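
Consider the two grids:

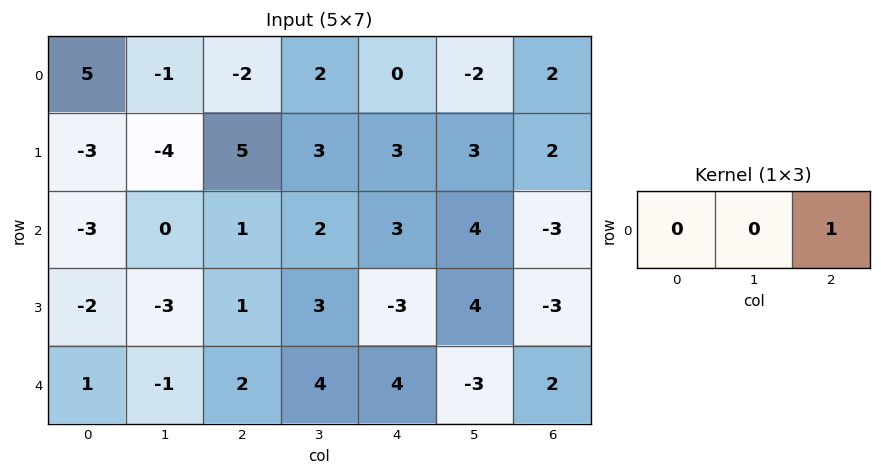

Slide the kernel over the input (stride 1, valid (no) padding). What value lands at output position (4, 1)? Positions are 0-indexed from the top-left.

4

The receptive field on the input at this output position is [-1 2 4]. Elementwise product with the kernel and sum: 4·1.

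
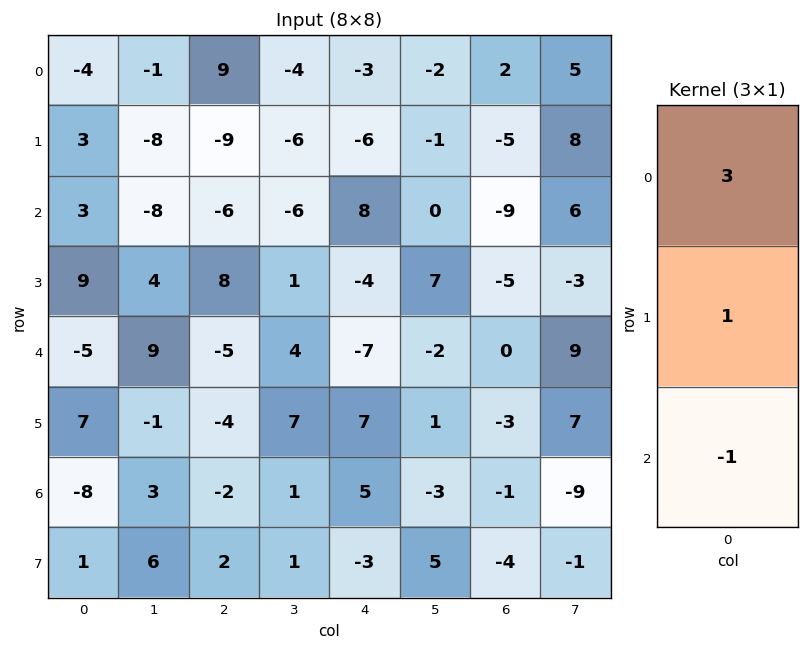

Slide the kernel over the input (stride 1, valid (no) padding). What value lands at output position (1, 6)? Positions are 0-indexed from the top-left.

-19

The receptive field on the input at this output position is [-5 / -9 / -5]. Elementwise product with the kernel and sum: -5·3 + -9·1 + -5·-1.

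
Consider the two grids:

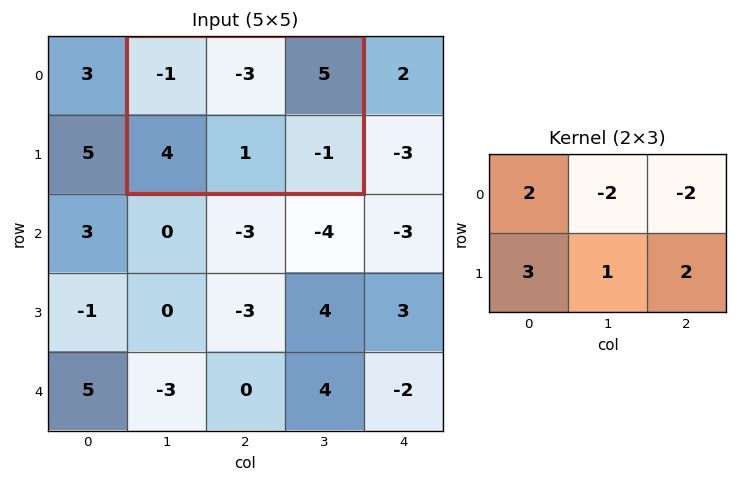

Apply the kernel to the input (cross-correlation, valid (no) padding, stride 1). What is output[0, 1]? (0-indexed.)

The receptive field on the input at this output position is [-1 -3 5 / 4 1 -1]. Elementwise product with the kernel and sum: -1·2 + -3·-2 + 5·-2 + 4·3 + 1·1 + -1·2.

5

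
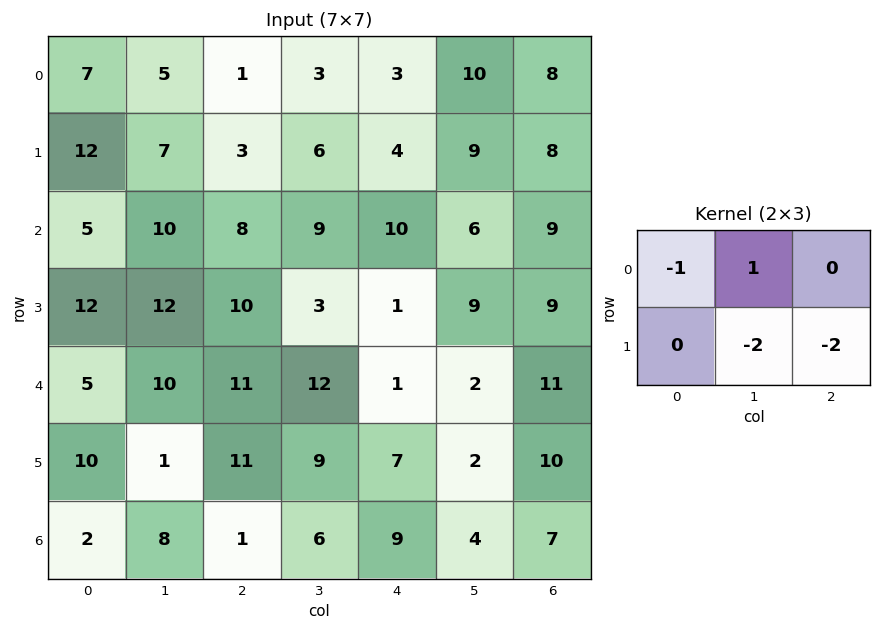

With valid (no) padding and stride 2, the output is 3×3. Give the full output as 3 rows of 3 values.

-22 -18 -27
-39 -7 -40
-19 -31 -23

Output[0,0]: The receptive field on the input at this output position is [7 5 1 / 12 7 3]. Elementwise product with the kernel and sum: 7·-1 + 5·1 + 7·-2 + 3·-2.
Output[0,1]: The receptive field on the input at this output position is [1 3 3 / 3 6 4]. Elementwise product with the kernel and sum: 1·-1 + 3·1 + 6·-2 + 4·-2.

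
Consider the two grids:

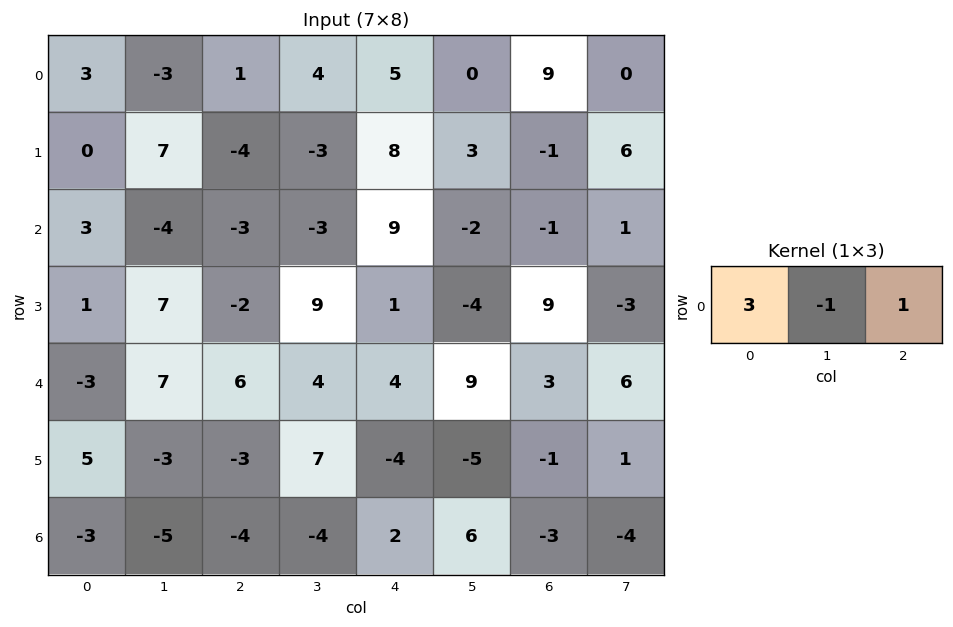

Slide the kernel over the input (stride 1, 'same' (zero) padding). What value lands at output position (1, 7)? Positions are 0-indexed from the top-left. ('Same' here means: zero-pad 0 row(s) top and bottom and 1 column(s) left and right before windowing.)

The receptive field on the zero-padded input at this output position is [-1 6 0]. Elementwise product with the kernel and sum: -1·3 + 6·-1 + 0·1.

-9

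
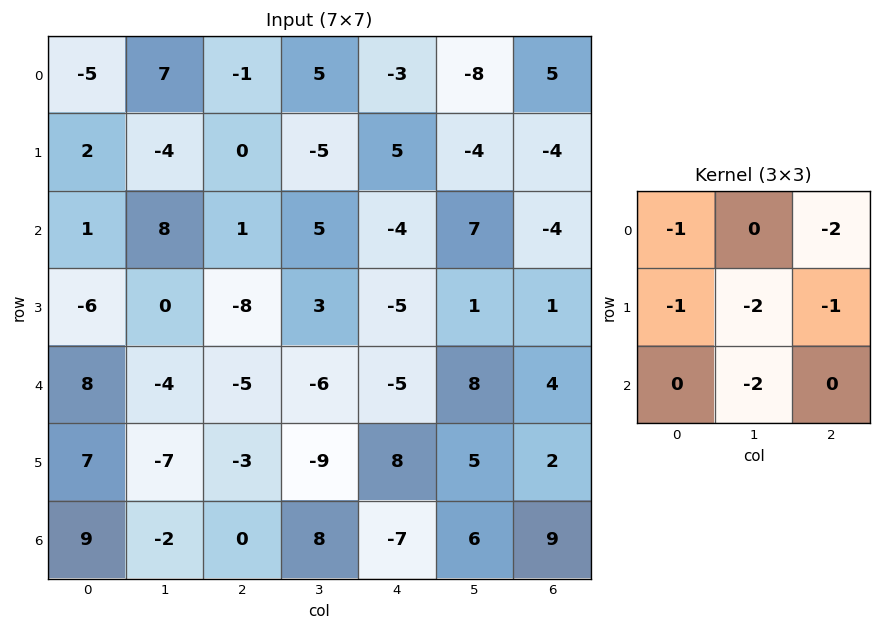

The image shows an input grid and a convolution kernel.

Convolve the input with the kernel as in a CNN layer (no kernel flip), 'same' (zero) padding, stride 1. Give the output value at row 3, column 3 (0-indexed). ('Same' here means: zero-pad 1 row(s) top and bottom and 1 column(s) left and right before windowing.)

26

The receptive field on the zero-padded input at this output position is [1 5 -4 / -8 3 -5 / -5 -6 -5]. Elementwise product with the kernel and sum: 1·-1 + -4·-2 + -8·-1 + 3·-2 + -5·-1 + -6·-2.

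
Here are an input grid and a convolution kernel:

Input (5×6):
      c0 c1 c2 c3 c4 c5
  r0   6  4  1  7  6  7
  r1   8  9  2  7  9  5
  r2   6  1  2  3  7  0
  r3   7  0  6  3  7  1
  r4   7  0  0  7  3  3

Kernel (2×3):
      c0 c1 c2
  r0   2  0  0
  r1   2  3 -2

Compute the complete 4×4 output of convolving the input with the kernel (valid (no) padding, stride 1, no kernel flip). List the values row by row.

51 18 9 45
27 20 3 41
14 14 11 31
28 -14 27 23

Output[0,0]: The receptive field on the input at this output position is [6 4 1 / 8 9 2]. Elementwise product with the kernel and sum: 6·2 + 8·2 + 9·3 + 2·-2.
Output[0,1]: The receptive field on the input at this output position is [4 1 7 / 9 2 7]. Elementwise product with the kernel and sum: 4·2 + 9·2 + 2·3 + 7·-2.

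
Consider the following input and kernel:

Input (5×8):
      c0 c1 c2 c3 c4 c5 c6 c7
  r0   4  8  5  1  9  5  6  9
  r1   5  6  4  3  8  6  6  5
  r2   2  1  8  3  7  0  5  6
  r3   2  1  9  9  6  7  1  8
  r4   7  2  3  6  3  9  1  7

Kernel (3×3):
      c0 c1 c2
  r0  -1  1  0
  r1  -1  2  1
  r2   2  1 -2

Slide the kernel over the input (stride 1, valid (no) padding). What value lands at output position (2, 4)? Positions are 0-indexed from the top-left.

The receptive field on the input at this output position is [7 0 5 / 6 7 1 / 3 9 1]. Elementwise product with the kernel and sum: 7·-1 + 0·1 + 6·-1 + 7·2 + 1·1 + 3·2 + 9·1 + 1·-2.

15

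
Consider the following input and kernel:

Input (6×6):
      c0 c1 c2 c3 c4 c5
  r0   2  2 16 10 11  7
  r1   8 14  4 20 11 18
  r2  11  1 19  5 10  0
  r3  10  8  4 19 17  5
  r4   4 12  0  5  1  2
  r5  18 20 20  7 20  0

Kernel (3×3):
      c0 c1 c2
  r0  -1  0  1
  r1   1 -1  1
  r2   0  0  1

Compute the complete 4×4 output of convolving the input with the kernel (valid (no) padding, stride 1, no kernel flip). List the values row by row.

31 43 0 24
29 12 48 -2
14 32 -6 4
6 35 29 -8

Output[0,0]: The receptive field on the input at this output position is [2 2 16 / 8 14 4 / 11 1 19]. Elementwise product with the kernel and sum: 2·-1 + 16·1 + 8·1 + 14·-1 + 4·1 + 19·1.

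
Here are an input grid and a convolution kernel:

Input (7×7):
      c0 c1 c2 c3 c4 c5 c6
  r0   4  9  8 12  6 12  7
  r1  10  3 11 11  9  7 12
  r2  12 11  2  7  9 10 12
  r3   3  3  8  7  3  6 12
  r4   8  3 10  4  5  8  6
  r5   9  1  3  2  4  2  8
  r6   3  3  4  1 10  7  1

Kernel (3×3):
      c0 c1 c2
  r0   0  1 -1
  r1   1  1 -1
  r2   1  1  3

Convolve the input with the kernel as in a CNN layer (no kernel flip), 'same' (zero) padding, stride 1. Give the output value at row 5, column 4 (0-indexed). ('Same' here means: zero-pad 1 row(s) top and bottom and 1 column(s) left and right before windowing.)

The receptive field on the zero-padded input at this output position is [4 5 8 / 2 4 2 / 1 10 7]. Elementwise product with the kernel and sum: 5·1 + 8·-1 + 2·1 + 4·1 + 2·-1 + 1·1 + 10·1 + 7·3.

33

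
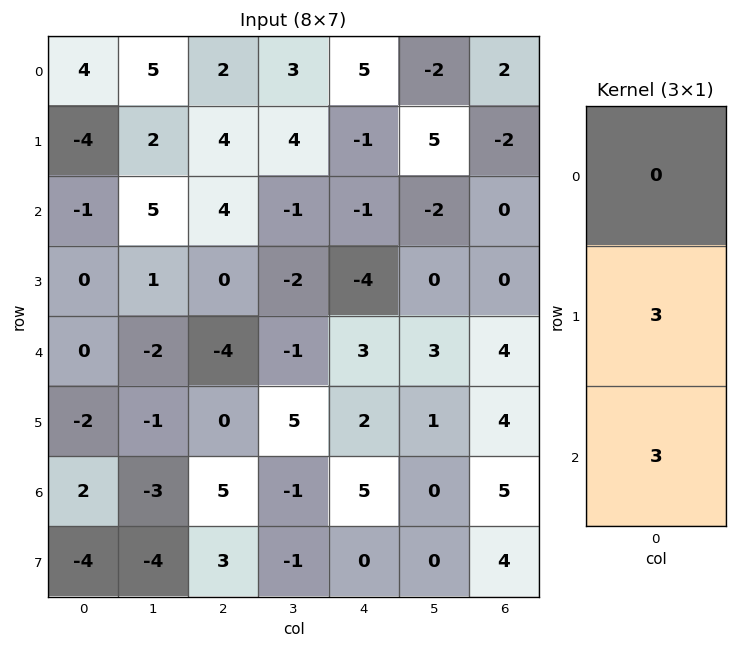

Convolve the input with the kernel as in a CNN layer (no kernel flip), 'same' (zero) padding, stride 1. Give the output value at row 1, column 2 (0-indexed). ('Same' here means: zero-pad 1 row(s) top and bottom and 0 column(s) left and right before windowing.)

24

The receptive field on the zero-padded input at this output position is [2 / 4 / 4]. Elementwise product with the kernel and sum: 4·3 + 4·3.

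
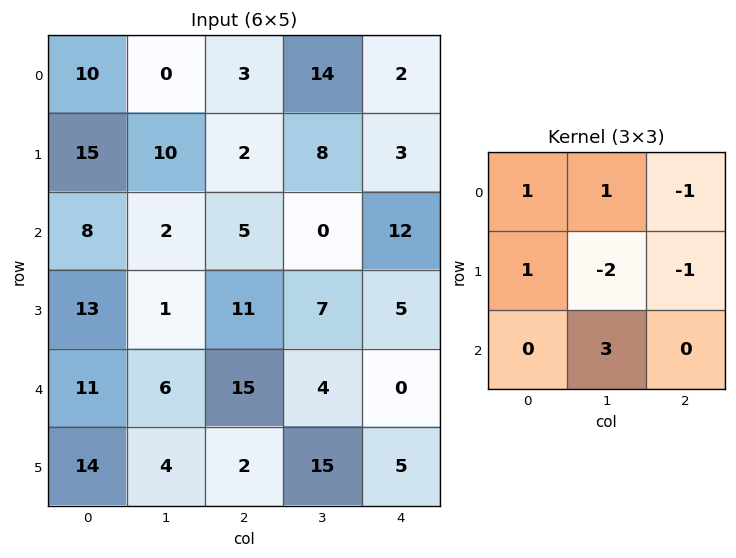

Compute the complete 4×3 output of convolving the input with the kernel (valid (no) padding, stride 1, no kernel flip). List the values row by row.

6 2 -2
25 29 21
23 24 -3
-1 -17 65

Output[0,0]: The receptive field on the input at this output position is [10 0 3 / 15 10 2 / 8 2 5]. Elementwise product with the kernel and sum: 10·1 + 0·1 + 3·-1 + 15·1 + 10·-2 + 2·-1 + 2·3.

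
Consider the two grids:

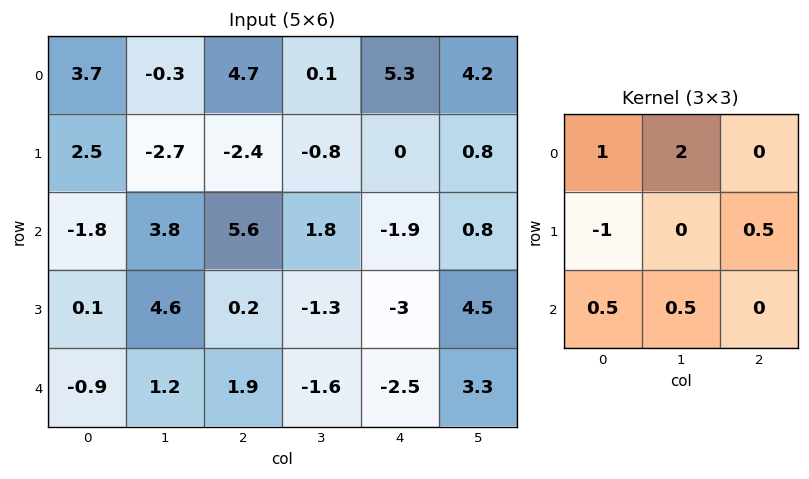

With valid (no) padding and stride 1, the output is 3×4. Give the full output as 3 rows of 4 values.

0.4 16.1 11 11.85
4.05 -8 -11.1 -4.35
5.95 11.3 7.65 -0.5

Output[0,0]: The receptive field on the input at this output position is [3.7 -0.3 4.7 / 2.5 -2.7 -2.4 / -1.8 3.8 5.6]. Elementwise product with the kernel and sum: 3.7·1 + -0.3·2 + 2.5·-1 + -2.4·0.5 + -1.8·0.5 + 3.8·0.5.
Output[0,1]: The receptive field on the input at this output position is [-0.3 4.7 0.1 / -2.7 -2.4 -0.8 / 3.8 5.6 1.8]. Elementwise product with the kernel and sum: -0.3·1 + 4.7·2 + -2.7·-1 + -0.8·0.5 + 3.8·0.5 + 5.6·0.5.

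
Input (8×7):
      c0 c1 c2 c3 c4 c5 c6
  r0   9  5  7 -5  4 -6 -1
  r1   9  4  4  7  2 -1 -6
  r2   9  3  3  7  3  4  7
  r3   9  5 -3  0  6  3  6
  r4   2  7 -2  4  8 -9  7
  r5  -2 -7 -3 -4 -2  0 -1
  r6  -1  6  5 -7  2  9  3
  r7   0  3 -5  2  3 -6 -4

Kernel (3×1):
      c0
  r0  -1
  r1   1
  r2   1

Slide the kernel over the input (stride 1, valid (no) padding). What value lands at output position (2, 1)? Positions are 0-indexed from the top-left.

The receptive field on the input at this output position is [3 / 5 / 7]. Elementwise product with the kernel and sum: 3·-1 + 5·1 + 7·1.

9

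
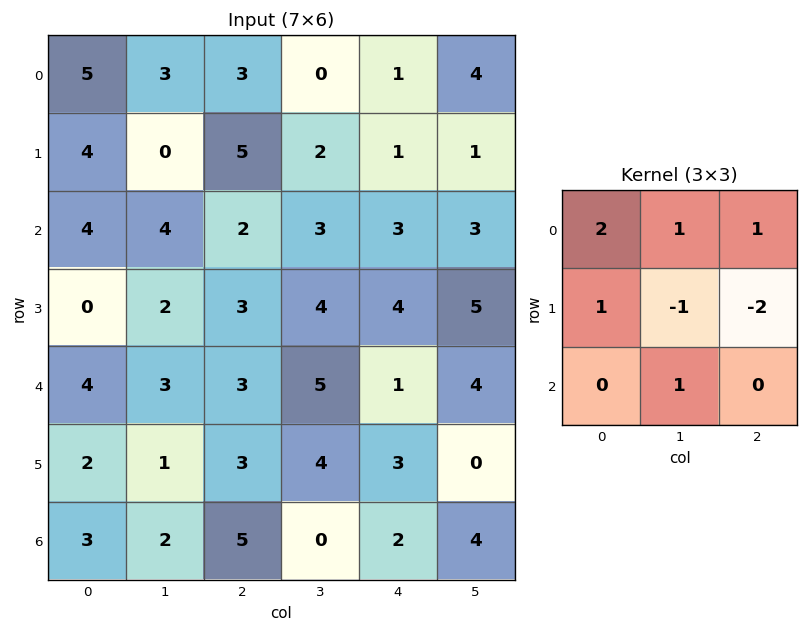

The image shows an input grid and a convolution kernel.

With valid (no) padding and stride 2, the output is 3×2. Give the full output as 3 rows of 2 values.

Output[0,0]: The receptive field on the input at this output position is [5 3 3 / 4 0 5 / 4 4 2]. Elementwise product with the kernel and sum: 5·2 + 3·1 + 3·1 + 4·1 + 0·-1 + 5·-2 + 4·1.

14 11
9 6
11 5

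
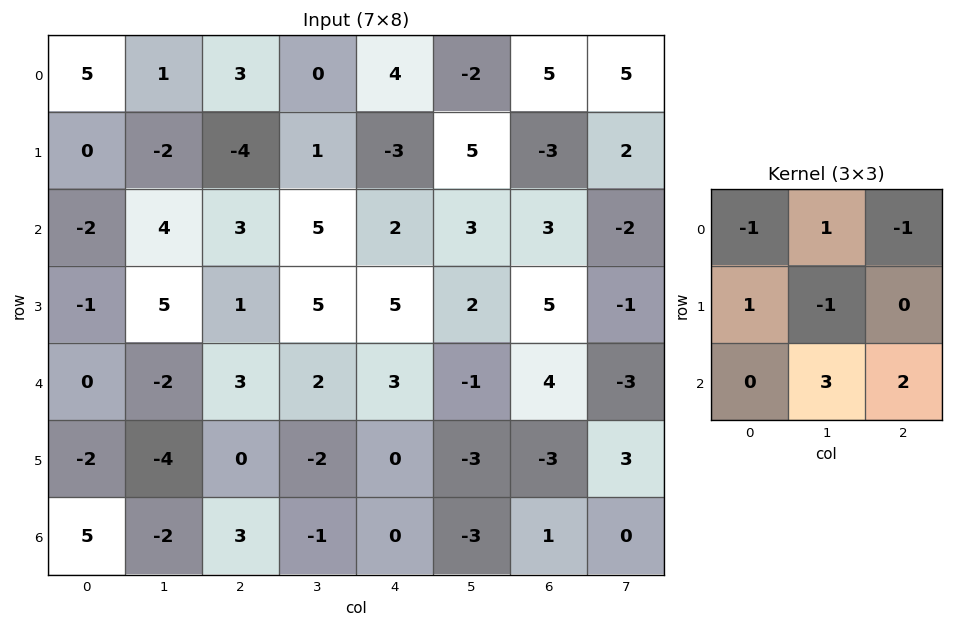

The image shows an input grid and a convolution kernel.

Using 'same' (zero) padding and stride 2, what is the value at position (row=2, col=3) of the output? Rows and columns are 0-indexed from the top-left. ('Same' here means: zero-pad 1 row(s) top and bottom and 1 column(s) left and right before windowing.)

The receptive field on the zero-padded input at this output position is [2 5 -1 / -1 4 -3 / -3 -3 3]. Elementwise product with the kernel and sum: 2·-1 + 5·1 + -1·-1 + -1·1 + 4·-1 + -3·3 + 3·2.

-4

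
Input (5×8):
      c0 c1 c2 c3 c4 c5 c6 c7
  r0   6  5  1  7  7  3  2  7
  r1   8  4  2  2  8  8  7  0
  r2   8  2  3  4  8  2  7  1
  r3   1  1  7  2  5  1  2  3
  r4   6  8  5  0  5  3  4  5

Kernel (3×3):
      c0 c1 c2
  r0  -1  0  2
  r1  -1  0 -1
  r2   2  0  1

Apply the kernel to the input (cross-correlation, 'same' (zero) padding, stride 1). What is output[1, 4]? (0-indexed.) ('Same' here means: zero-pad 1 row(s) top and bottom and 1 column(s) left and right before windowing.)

-1

The receptive field on the zero-padded input at this output position is [7 7 3 / 2 8 8 / 4 8 2]. Elementwise product with the kernel and sum: 7·-1 + 3·2 + 2·-1 + 8·-1 + 4·2 + 2·1.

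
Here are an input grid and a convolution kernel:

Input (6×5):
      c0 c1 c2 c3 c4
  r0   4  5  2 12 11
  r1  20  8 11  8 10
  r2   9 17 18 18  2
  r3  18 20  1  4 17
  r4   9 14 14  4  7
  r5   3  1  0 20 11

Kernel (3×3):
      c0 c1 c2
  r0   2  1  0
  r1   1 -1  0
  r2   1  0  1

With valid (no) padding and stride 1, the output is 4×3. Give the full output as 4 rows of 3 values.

52 44 39
59 50 48
56 89 72
54 62 27

Output[0,0]: The receptive field on the input at this output position is [4 5 2 / 20 8 11 / 9 17 18]. Elementwise product with the kernel and sum: 4·2 + 5·1 + 20·1 + 8·-1 + 9·1 + 18·1.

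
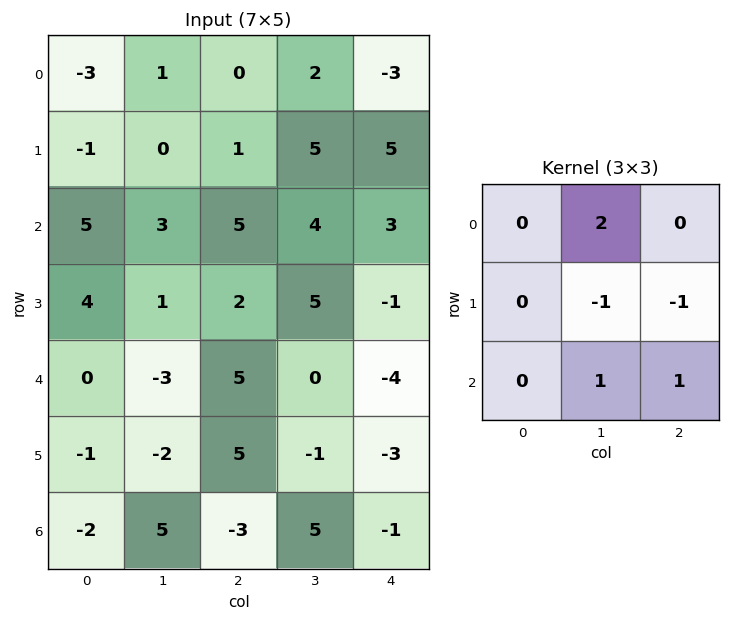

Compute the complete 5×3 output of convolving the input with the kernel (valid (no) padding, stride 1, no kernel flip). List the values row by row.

Output[0,0]: The receptive field on the input at this output position is [-3 1 0 / -1 0 1 / 5 3 5]. Elementwise product with the kernel and sum: 1·2 + 0·-1 + 1·-1 + 3·1 + 5·1.
Output[0,1]: The receptive field on the input at this output position is [1 0 2 / 0 1 5 / 3 5 4]. Elementwise product with the kernel and sum: 0·2 + 1·-1 + 5·-1 + 5·1 + 4·1.

9 3 1
-5 0 7
5 8 0
3 3 10
-7 8 8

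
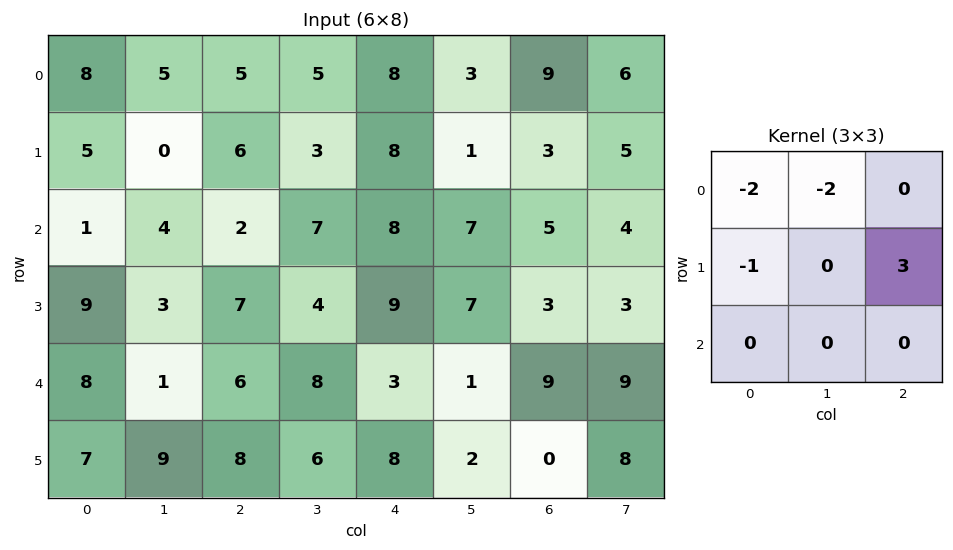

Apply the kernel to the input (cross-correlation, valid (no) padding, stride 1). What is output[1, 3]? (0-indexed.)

The receptive field on the input at this output position is [3 8 1 / 7 8 7 / 4 9 7]. Elementwise product with the kernel and sum: 3·-2 + 8·-2 + 7·-1 + 7·3.

-8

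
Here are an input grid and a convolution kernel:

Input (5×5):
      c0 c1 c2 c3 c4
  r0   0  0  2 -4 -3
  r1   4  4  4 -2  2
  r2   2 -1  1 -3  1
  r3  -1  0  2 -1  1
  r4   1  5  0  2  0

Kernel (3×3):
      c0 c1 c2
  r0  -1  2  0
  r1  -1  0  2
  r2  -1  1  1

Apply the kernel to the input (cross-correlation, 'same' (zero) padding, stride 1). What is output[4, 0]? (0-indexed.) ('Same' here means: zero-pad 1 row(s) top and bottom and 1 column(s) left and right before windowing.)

8

The receptive field on the zero-padded input at this output position is [0 -1 0 / 0 1 5 / 0 0 0]. Elementwise product with the kernel and sum: 0·-1 + -1·2 + 0·-1 + 5·2 + 0·-1 + 0·1 + 0·1.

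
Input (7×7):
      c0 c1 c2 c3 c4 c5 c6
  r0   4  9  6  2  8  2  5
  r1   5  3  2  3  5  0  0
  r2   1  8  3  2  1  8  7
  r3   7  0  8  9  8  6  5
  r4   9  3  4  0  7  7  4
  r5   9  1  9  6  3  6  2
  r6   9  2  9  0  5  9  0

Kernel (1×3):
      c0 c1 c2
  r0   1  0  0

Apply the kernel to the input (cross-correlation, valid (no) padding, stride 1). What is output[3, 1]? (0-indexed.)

The receptive field on the input at this output position is [0 8 9]. Elementwise product with the kernel and sum: 0·1.

0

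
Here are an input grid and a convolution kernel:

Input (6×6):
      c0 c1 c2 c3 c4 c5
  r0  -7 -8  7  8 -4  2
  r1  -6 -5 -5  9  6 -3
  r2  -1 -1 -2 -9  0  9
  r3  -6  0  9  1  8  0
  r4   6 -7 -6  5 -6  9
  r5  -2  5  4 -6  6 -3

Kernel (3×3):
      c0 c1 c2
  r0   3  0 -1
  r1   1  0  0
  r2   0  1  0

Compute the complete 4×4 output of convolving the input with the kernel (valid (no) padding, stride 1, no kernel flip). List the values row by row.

Output[0,0]: The receptive field on the input at this output position is [-7 -8 7 / -6 -5 -5 / -1 -1 -2]. Elementwise product with the kernel and sum: -7·3 + 7·-1 + -6·1 + -1·1.

-35 -39 11 31
-14 -16 -22 29
-14 0 8 -41
-16 -4 7 14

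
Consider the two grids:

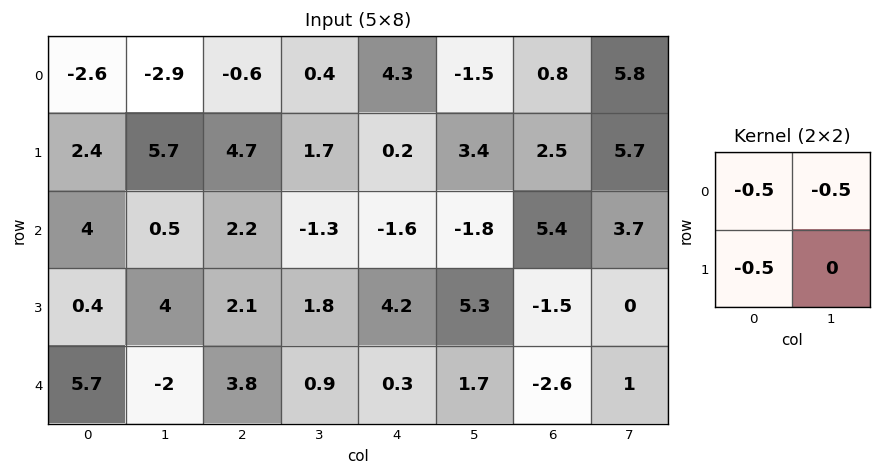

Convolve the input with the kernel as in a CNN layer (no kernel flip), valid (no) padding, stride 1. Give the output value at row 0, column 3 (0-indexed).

The receptive field on the input at this output position is [0.4 4.3 / 1.7 0.2]. Elementwise product with the kernel and sum: 0.4·-0.5 + 4.3·-0.5 + 1.7·-0.5.

-3.2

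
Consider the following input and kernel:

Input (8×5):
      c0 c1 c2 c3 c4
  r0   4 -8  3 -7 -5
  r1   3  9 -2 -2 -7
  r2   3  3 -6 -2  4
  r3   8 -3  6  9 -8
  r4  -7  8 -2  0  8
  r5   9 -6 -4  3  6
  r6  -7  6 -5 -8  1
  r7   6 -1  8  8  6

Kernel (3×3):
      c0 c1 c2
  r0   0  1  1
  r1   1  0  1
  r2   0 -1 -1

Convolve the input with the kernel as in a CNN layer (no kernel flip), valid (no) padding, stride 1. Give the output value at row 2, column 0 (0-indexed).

The receptive field on the input at this output position is [3 3 -6 / 8 -3 6 / -7 8 -2]. Elementwise product with the kernel and sum: 3·1 + -6·1 + 8·1 + 6·1 + 8·-1 + -2·-1.

5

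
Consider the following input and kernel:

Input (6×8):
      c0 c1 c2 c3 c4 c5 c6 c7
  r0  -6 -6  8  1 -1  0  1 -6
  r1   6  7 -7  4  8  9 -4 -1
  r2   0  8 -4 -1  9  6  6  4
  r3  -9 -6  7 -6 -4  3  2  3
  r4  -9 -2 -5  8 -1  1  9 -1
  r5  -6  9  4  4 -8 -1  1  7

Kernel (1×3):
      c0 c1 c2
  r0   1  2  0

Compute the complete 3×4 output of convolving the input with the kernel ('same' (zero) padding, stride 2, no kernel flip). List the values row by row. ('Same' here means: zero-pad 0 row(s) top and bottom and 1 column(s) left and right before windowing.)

-12 10 -1 2
0 0 17 18
-18 -12 6 19

Output[0,0]: The receptive field on the zero-padded input at this output position is [0 -6 -6]. Elementwise product with the kernel and sum: 0·1 + -6·2.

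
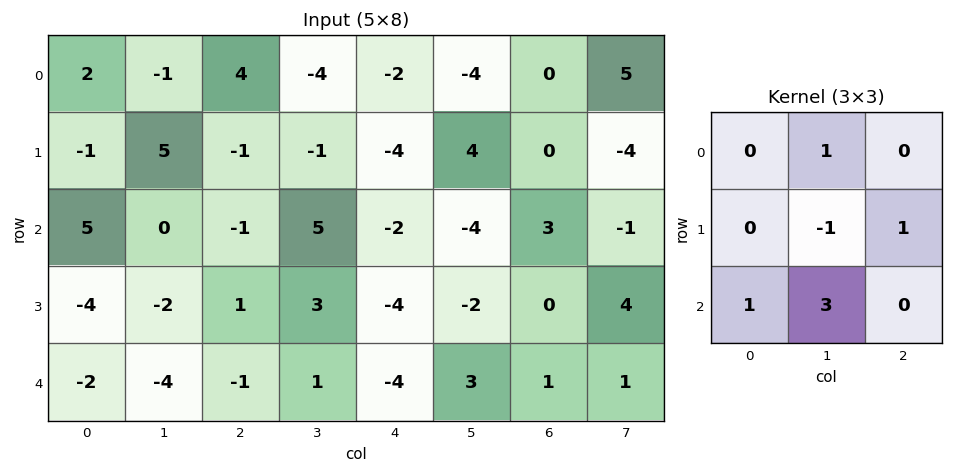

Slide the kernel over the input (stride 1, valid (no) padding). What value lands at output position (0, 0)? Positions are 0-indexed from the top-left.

The receptive field on the input at this output position is [2 -1 4 / -1 5 -1 / 5 0 -1]. Elementwise product with the kernel and sum: -1·1 + 5·-1 + -1·1 + 5·1 + 0·3.

-2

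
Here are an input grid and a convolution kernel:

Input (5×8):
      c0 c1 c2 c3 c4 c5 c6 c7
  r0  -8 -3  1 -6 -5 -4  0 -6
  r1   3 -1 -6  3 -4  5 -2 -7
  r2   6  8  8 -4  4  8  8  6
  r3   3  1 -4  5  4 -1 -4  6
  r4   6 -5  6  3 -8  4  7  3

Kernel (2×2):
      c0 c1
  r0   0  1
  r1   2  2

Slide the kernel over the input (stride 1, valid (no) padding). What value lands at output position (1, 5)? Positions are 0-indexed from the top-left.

30

The receptive field on the input at this output position is [5 -2 / 8 8]. Elementwise product with the kernel and sum: -2·1 + 8·2 + 8·2.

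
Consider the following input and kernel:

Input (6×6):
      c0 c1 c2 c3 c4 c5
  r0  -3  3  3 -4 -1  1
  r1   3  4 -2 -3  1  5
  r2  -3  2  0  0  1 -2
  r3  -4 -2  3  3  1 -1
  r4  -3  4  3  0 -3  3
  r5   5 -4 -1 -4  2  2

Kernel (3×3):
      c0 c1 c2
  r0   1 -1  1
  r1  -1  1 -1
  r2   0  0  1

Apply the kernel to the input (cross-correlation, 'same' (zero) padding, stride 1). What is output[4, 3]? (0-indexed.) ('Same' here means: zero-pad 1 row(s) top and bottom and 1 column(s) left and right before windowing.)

3

The receptive field on the zero-padded input at this output position is [3 3 1 / 3 0 -3 / -1 -4 2]. Elementwise product with the kernel and sum: 3·1 + 3·-1 + 1·1 + 3·-1 + 0·1 + -3·-1 + 2·1.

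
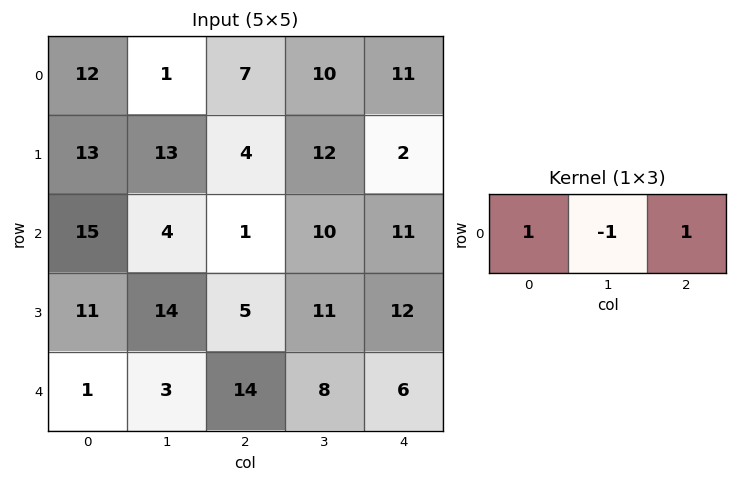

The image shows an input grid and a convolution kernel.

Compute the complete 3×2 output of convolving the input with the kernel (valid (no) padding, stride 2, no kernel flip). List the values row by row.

18 8
12 2
12 12

Output[0,0]: The receptive field on the input at this output position is [12 1 7]. Elementwise product with the kernel and sum: 12·1 + 1·-1 + 7·1.
Output[0,1]: The receptive field on the input at this output position is [7 10 11]. Elementwise product with the kernel and sum: 7·1 + 10·-1 + 11·1.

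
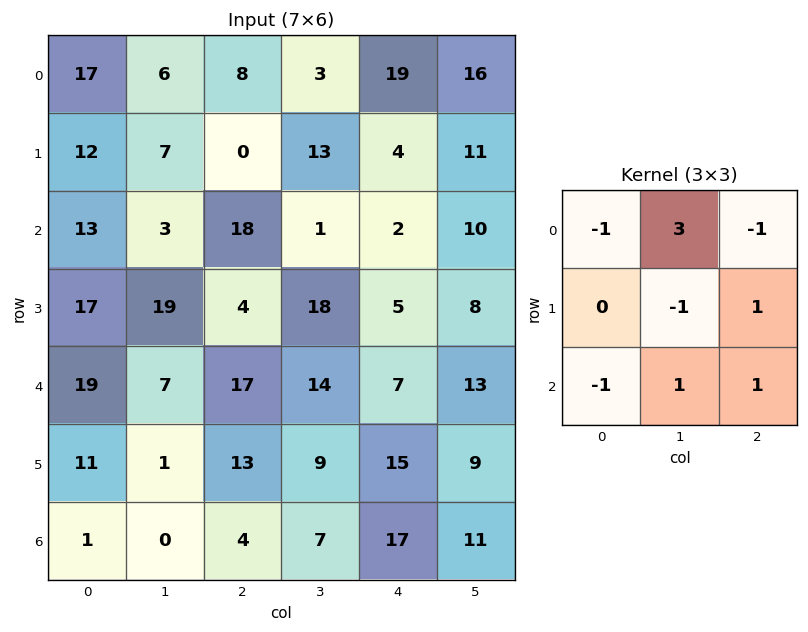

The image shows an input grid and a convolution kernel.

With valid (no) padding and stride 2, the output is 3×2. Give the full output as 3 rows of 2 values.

Output[0,0]: The receptive field on the input at this output position is [17 6 8 / 12 7 0 / 13 3 18]. Elementwise product with the kernel and sum: 17·-1 + 6·3 + 8·-1 + 7·-1 + 0·1 + 13·-1 + 3·1 + 18·1.

-6 -42
-32 -26
0 44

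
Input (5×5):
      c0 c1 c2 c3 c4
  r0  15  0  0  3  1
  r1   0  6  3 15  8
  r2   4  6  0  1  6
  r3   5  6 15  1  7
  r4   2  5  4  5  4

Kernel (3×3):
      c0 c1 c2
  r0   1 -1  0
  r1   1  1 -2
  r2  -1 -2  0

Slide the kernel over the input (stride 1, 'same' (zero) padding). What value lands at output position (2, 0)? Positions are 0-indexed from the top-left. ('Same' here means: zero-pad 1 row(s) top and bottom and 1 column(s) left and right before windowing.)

The receptive field on the zero-padded input at this output position is [0 0 6 / 0 4 6 / 0 5 6]. Elementwise product with the kernel and sum: 0·1 + 0·-1 + 0·1 + 4·1 + 6·-2 + 0·-1 + 5·-2.

-18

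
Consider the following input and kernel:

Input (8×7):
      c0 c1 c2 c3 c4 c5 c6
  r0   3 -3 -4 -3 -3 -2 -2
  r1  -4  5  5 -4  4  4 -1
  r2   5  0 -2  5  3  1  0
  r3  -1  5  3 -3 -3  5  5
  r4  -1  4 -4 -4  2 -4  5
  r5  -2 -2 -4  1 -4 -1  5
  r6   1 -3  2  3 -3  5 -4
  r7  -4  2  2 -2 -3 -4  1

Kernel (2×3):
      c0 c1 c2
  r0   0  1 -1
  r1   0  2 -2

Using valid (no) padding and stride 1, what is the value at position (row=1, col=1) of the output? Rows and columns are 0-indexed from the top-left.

-5

The receptive field on the input at this output position is [5 5 -4 / 0 -2 5]. Elementwise product with the kernel and sum: 5·1 + -4·-1 + -2·2 + 5·-2.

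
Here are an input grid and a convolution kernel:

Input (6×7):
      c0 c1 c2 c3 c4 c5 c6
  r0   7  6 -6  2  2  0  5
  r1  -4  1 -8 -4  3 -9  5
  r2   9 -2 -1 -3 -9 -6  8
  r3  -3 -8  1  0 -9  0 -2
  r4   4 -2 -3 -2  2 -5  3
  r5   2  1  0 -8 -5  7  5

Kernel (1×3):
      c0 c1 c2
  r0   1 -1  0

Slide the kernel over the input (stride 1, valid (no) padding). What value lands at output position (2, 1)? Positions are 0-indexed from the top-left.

The receptive field on the input at this output position is [-2 -1 -3]. Elementwise product with the kernel and sum: -2·1 + -1·-1.

-1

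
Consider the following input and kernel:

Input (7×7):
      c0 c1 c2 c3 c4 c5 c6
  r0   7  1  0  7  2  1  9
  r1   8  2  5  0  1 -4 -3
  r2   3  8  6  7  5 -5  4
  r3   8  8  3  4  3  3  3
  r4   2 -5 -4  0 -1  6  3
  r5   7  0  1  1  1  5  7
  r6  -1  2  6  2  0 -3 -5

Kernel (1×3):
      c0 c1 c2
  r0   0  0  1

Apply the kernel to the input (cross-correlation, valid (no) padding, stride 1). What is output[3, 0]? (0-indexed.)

3

The receptive field on the input at this output position is [8 8 3]. Elementwise product with the kernel and sum: 3·1.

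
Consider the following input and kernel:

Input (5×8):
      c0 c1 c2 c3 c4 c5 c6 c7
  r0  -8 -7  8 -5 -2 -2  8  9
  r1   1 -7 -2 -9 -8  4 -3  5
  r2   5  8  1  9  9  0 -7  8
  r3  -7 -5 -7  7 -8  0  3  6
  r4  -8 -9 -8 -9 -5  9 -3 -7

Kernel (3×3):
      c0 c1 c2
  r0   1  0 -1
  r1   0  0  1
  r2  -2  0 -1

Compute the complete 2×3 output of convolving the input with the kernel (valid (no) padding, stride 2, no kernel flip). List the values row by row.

-29 -9 -24
21 5 32

Output[0,0]: The receptive field on the input at this output position is [-8 -7 8 / 1 -7 -2 / 5 8 1]. Elementwise product with the kernel and sum: -8·1 + 8·-1 + -2·1 + 5·-2 + 1·-1.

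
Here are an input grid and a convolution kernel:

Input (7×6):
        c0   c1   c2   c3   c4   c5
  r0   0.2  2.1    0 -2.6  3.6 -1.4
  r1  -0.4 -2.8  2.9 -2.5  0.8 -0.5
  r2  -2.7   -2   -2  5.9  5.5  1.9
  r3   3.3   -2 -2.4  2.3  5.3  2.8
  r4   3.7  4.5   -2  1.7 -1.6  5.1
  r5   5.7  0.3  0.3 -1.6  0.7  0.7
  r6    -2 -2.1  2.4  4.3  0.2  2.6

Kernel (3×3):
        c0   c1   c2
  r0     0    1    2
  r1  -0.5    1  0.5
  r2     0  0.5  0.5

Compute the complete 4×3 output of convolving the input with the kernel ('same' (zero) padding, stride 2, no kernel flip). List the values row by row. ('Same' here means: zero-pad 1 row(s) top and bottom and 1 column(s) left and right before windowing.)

-0.35 -2.15 4.35
-9.05 -0.2 7.35
8.25 -1.85 11.7
3.25 2.7 1.45

Output[0,0]: The receptive field on the zero-padded input at this output position is [0 0 0 / 0 0.2 2.1 / 0 -0.4 -2.8]. Elementwise product with the kernel and sum: 0·1 + 0·2 + 0·-0.5 + 0.2·1 + 2.1·0.5 + -0.4·0.5 + -2.8·0.5.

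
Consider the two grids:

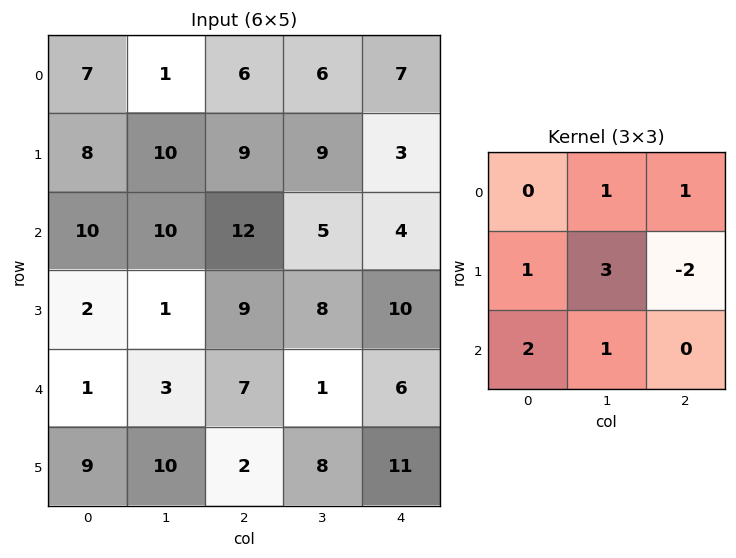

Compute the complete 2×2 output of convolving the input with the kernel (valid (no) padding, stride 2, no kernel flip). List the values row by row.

57 72
14 37

Output[0,0]: The receptive field on the input at this output position is [7 1 6 / 8 10 9 / 10 10 12]. Elementwise product with the kernel and sum: 1·1 + 6·1 + 8·1 + 10·3 + 9·-2 + 10·2 + 10·1.
Output[0,1]: The receptive field on the input at this output position is [6 6 7 / 9 9 3 / 12 5 4]. Elementwise product with the kernel and sum: 6·1 + 7·1 + 9·1 + 9·3 + 3·-2 + 12·2 + 5·1.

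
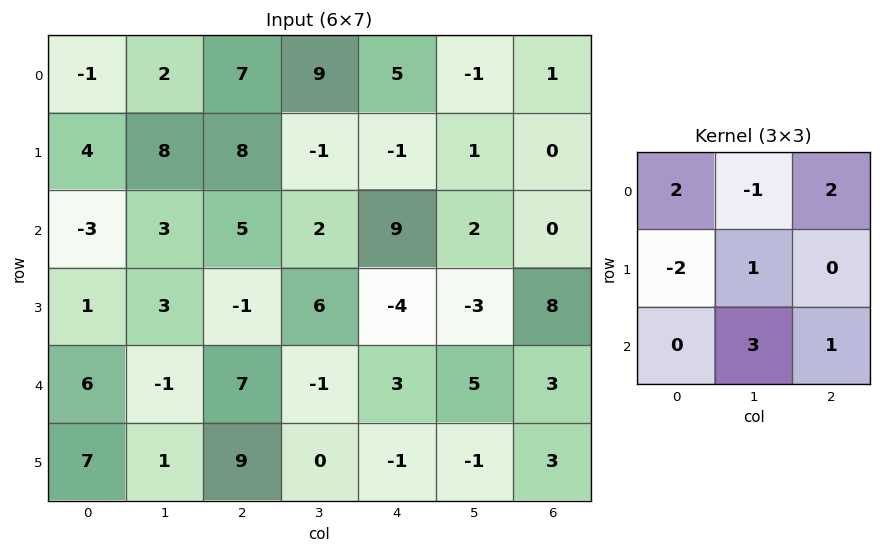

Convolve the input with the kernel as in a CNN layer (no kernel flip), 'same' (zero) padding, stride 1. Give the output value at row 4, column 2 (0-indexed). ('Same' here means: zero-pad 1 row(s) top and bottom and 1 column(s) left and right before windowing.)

The receptive field on the zero-padded input at this output position is [3 -1 6 / -1 7 -1 / 1 9 0]. Elementwise product with the kernel and sum: 3·2 + -1·-1 + 6·2 + -1·-2 + 7·1 + 9·3 + 0·1.

55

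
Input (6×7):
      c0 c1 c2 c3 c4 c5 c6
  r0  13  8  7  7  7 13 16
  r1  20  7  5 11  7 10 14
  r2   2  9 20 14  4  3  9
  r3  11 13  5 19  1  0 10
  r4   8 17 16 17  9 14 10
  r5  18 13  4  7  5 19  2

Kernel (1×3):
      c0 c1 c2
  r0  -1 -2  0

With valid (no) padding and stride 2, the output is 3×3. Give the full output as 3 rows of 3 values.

-29 -21 -33
-20 -48 -10
-42 -50 -37

Output[0,0]: The receptive field on the input at this output position is [13 8 7]. Elementwise product with the kernel and sum: 13·-1 + 8·-2.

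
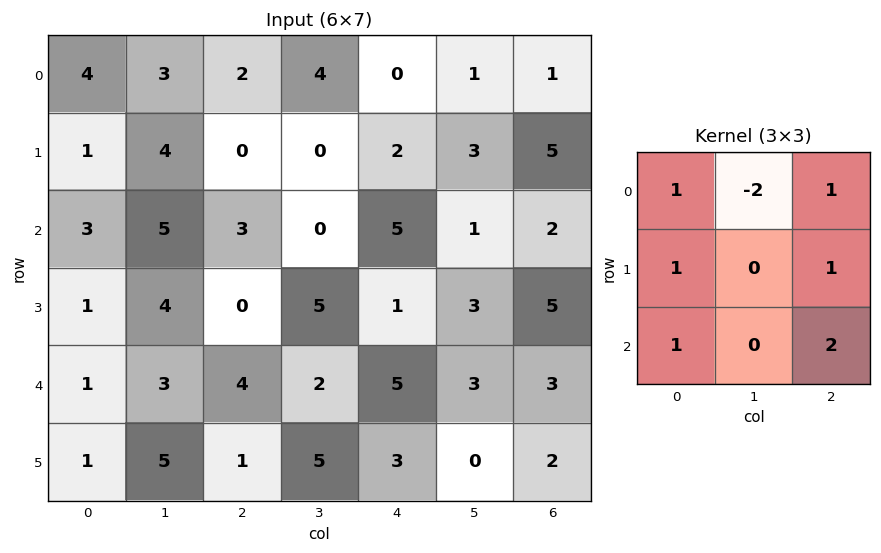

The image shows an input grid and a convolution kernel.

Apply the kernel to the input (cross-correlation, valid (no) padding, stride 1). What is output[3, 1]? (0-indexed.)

29

The receptive field on the input at this output position is [4 0 5 / 3 4 2 / 5 1 5]. Elementwise product with the kernel and sum: 4·1 + 0·-2 + 5·1 + 3·1 + 2·1 + 5·1 + 5·2.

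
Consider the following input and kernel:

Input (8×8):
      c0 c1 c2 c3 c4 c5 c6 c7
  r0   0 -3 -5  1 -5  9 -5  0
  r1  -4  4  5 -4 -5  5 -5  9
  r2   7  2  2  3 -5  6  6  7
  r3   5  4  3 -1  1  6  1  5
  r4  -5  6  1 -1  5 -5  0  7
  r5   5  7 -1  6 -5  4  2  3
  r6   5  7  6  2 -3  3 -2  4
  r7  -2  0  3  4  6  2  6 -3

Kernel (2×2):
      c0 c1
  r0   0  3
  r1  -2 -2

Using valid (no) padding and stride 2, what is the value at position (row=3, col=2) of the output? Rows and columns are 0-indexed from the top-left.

-7

The receptive field on the input at this output position is [-3 3 / 6 2]. Elementwise product with the kernel and sum: 3·3 + 6·-2 + 2·-2.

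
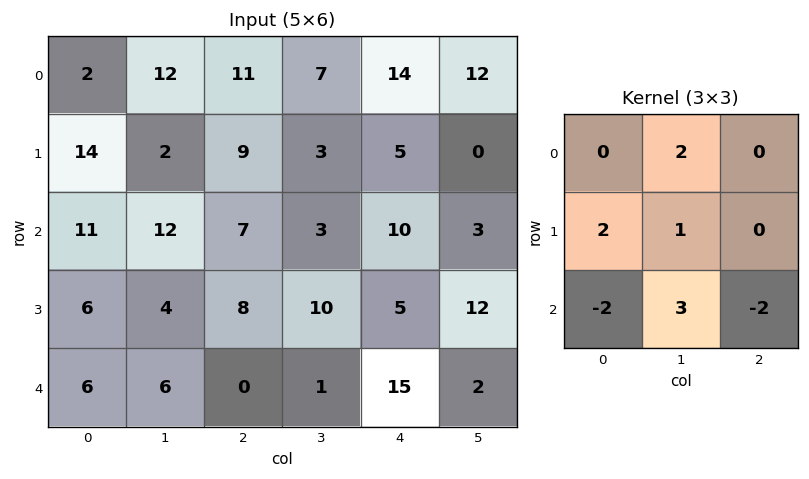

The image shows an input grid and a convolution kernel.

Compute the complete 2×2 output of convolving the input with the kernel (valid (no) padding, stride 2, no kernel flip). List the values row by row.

54 10
46 5

Output[0,0]: The receptive field on the input at this output position is [2 12 11 / 14 2 9 / 11 12 7]. Elementwise product with the kernel and sum: 12·2 + 14·2 + 2·1 + 11·-2 + 12·3 + 7·-2.
Output[0,1]: The receptive field on the input at this output position is [11 7 14 / 9 3 5 / 7 3 10]. Elementwise product with the kernel and sum: 7·2 + 9·2 + 3·1 + 7·-2 + 3·3 + 10·-2.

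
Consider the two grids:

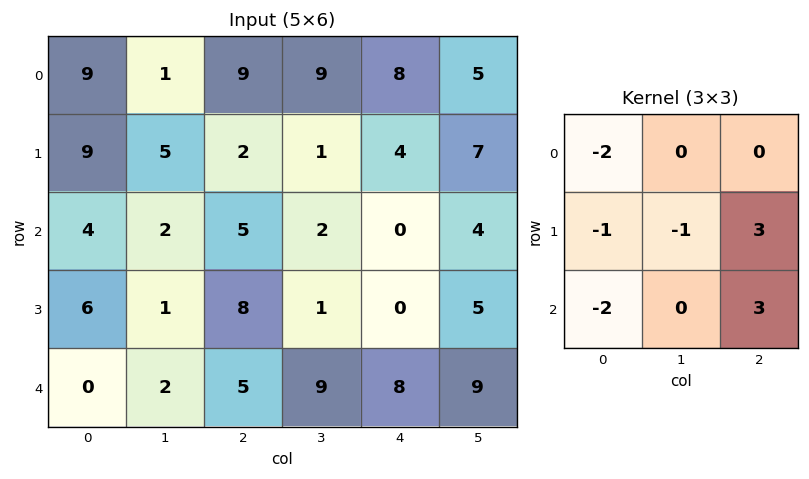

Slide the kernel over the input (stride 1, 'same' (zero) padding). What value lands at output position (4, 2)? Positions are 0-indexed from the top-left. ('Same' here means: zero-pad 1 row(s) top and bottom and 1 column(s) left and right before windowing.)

The receptive field on the zero-padded input at this output position is [1 8 1 / 2 5 9 / 0 0 0]. Elementwise product with the kernel and sum: 1·-2 + 2·-1 + 5·-1 + 9·3 + 0·-2 + 0·3.

18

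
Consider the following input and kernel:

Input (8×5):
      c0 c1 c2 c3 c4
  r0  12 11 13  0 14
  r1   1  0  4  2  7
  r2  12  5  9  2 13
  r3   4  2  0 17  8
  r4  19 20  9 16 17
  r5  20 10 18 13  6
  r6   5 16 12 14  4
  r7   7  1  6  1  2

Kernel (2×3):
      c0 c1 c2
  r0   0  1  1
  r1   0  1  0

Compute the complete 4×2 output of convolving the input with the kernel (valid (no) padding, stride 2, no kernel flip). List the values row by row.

Output[0,0]: The receptive field on the input at this output position is [12 11 13 / 1 0 4]. Elementwise product with the kernel and sum: 11·1 + 13·1 + 0·1.
Output[0,1]: The receptive field on the input at this output position is [13 0 14 / 4 2 7]. Elementwise product with the kernel and sum: 0·1 + 14·1 + 2·1.

24 16
16 32
39 46
29 19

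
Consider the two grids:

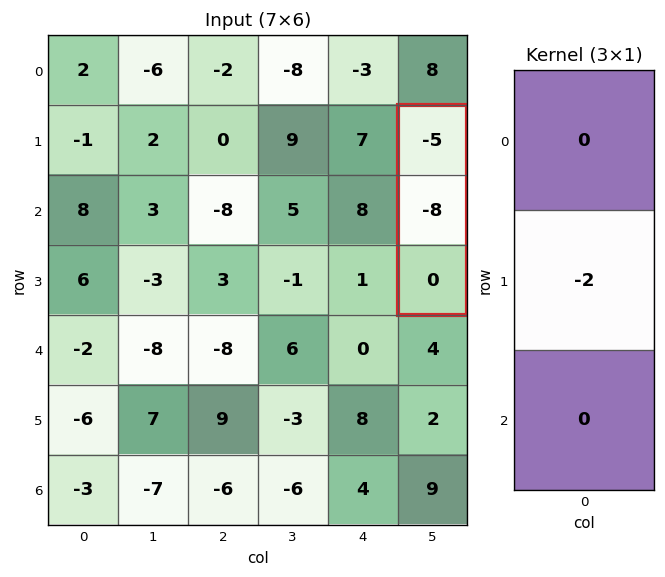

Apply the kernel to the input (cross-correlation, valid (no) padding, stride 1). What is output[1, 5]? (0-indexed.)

16

The receptive field on the input at this output position is [-5 / -8 / 0]. Elementwise product with the kernel and sum: -8·-2.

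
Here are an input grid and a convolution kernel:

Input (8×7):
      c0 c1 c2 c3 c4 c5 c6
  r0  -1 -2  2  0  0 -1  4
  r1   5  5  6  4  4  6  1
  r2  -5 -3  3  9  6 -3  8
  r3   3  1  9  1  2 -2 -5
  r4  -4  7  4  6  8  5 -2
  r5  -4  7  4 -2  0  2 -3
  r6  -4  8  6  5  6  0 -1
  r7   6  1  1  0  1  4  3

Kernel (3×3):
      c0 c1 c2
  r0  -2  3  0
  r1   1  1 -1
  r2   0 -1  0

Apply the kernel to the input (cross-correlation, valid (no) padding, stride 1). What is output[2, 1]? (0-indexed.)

20

The receptive field on the input at this output position is [-3 3 9 / 1 9 1 / 7 4 6]. Elementwise product with the kernel and sum: -3·-2 + 3·3 + 1·1 + 9·1 + 1·-1 + 4·-1.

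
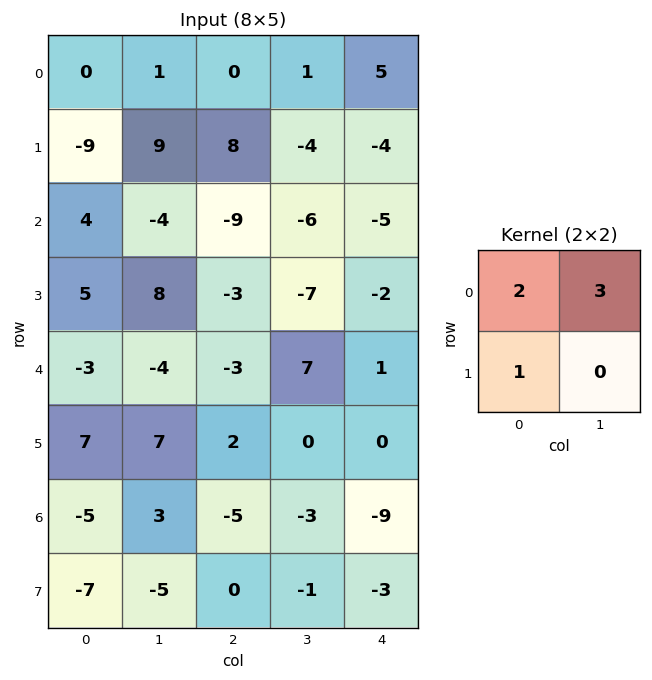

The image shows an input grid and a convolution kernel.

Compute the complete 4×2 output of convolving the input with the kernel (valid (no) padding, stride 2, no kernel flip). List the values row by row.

-6 11
1 -39
-11 17
-8 -19

Output[0,0]: The receptive field on the input at this output position is [0 1 / -9 9]. Elementwise product with the kernel and sum: 0·2 + 1·3 + -9·1.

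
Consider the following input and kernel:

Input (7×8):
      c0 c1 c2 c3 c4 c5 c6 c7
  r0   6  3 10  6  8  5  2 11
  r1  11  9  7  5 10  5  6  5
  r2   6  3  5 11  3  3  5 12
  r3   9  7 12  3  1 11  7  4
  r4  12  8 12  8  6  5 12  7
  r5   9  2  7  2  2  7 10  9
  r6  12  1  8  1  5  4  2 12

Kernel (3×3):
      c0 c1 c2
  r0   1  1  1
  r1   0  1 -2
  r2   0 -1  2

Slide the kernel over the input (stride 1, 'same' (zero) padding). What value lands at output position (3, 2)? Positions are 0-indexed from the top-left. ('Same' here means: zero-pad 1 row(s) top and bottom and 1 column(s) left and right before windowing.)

The receptive field on the zero-padded input at this output position is [3 5 11 / 7 12 3 / 8 12 8]. Elementwise product with the kernel and sum: 3·1 + 5·1 + 11·1 + 12·1 + 3·-2 + 12·-1 + 8·2.

29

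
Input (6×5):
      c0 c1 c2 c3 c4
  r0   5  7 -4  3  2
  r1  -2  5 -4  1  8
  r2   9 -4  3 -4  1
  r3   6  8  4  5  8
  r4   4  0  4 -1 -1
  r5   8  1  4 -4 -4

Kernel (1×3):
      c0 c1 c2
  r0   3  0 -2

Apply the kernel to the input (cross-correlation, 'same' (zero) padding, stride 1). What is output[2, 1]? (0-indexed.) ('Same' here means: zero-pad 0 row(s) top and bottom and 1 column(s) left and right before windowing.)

The receptive field on the zero-padded input at this output position is [9 -4 3]. Elementwise product with the kernel and sum: 9·3 + 3·-2.

21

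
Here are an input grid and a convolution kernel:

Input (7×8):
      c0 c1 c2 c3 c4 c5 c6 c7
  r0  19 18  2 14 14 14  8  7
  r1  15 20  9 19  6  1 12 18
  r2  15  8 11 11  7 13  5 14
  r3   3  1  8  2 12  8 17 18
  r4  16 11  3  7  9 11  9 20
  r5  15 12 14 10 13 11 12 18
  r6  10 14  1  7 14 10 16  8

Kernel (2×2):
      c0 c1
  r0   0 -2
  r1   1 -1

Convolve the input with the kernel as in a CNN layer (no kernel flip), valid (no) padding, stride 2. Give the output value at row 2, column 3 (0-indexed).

The receptive field on the input at this output position is [9 20 / 12 18]. Elementwise product with the kernel and sum: 20·-2 + 12·1 + 18·-1.

-46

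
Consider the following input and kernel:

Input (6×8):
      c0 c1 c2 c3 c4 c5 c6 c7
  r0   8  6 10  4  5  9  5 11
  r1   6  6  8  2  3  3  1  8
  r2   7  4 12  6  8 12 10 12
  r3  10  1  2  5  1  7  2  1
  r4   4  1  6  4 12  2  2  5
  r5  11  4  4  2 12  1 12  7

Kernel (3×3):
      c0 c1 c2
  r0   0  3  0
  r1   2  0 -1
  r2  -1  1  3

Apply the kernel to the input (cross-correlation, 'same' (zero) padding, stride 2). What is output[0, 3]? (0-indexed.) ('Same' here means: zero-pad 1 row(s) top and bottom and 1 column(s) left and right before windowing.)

29

The receptive field on the zero-padded input at this output position is [0 0 0 / 9 5 11 / 3 1 8]. Elementwise product with the kernel and sum: 0·3 + 9·2 + 11·-1 + 3·-1 + 1·1 + 8·3.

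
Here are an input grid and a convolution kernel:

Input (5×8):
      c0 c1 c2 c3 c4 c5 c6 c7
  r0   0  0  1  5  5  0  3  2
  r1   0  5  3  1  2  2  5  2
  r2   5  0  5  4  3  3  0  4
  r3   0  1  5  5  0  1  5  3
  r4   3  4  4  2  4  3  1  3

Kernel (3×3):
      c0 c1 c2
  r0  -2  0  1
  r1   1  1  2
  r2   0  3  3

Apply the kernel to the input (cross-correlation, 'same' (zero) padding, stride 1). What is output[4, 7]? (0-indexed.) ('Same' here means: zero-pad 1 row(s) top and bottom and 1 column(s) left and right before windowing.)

-6

The receptive field on the zero-padded input at this output position is [5 3 0 / 1 3 0 / 0 0 0]. Elementwise product with the kernel and sum: 5·-2 + 0·1 + 1·1 + 3·1 + 0·2 + 0·3 + 0·3.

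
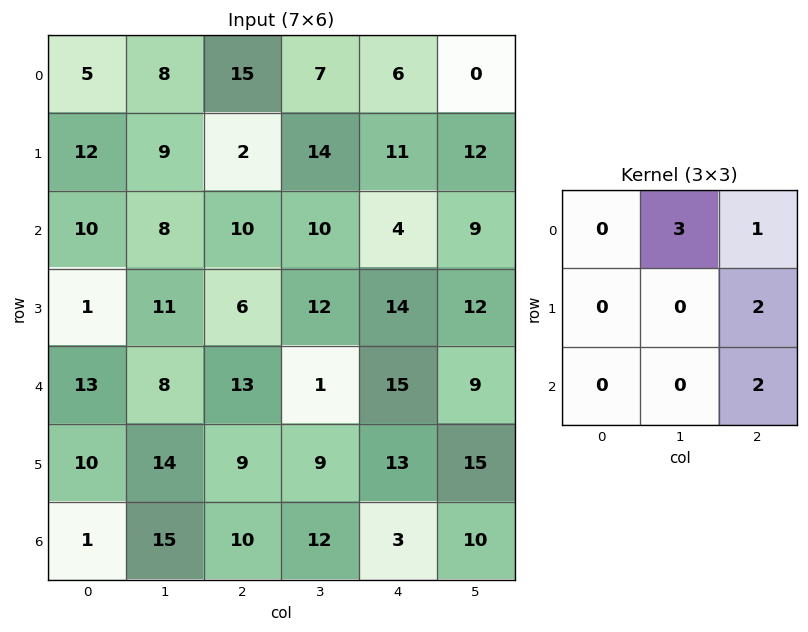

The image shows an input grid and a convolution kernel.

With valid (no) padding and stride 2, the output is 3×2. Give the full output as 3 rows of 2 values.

63 57
72 92
75 50

Output[0,0]: The receptive field on the input at this output position is [5 8 15 / 12 9 2 / 10 8 10]. Elementwise product with the kernel and sum: 8·3 + 15·1 + 2·2 + 10·2.
Output[0,1]: The receptive field on the input at this output position is [15 7 6 / 2 14 11 / 10 10 4]. Elementwise product with the kernel and sum: 7·3 + 6·1 + 11·2 + 4·2.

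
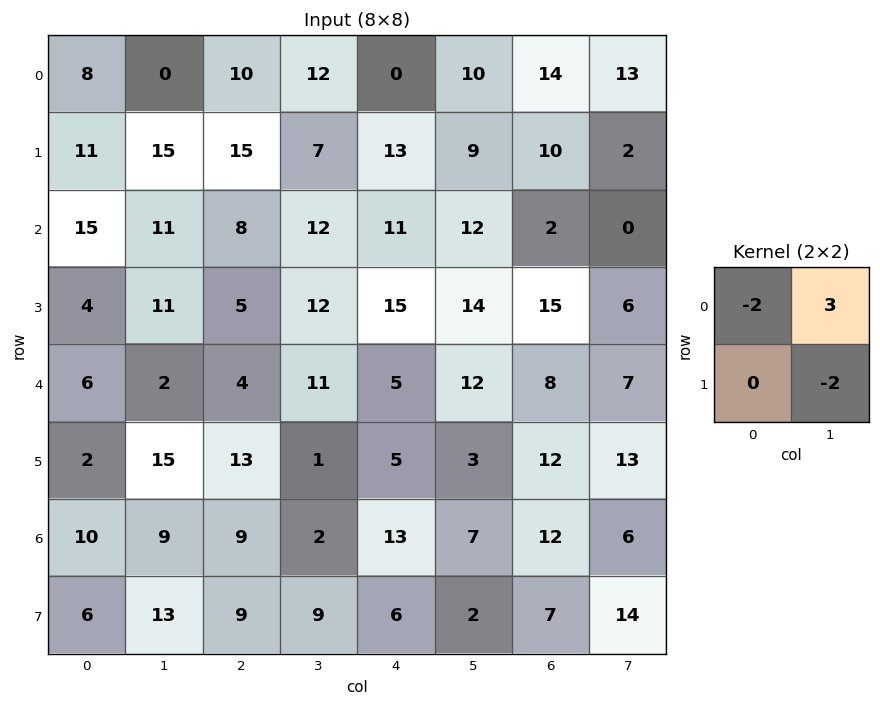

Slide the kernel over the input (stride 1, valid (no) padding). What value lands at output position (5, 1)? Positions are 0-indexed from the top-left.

The receptive field on the input at this output position is [15 13 / 9 9]. Elementwise product with the kernel and sum: 15·-2 + 13·3 + 9·-2.

-9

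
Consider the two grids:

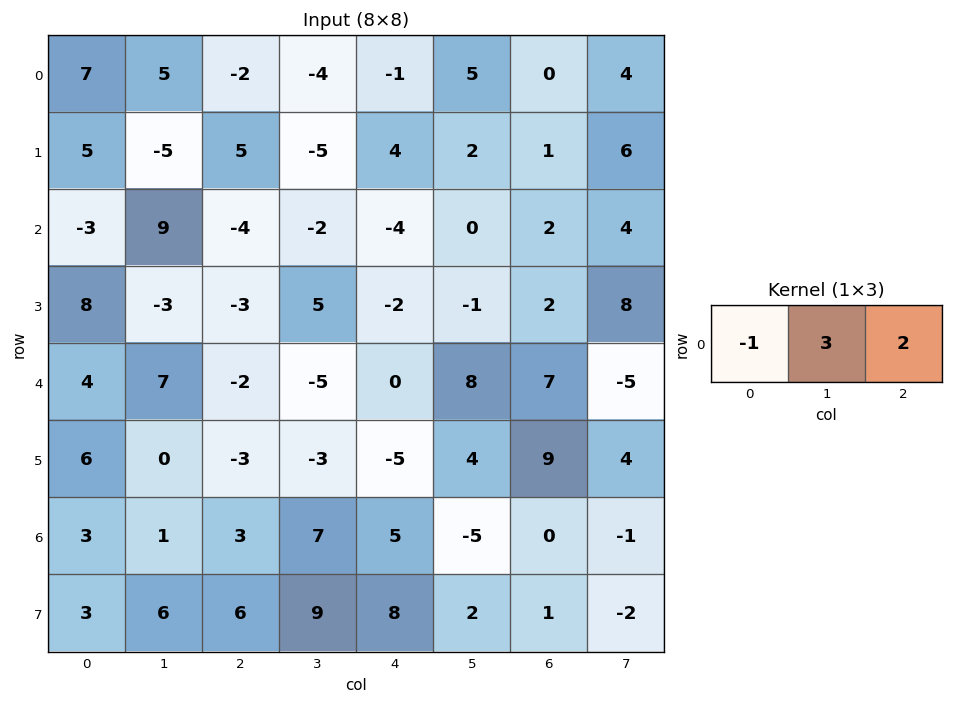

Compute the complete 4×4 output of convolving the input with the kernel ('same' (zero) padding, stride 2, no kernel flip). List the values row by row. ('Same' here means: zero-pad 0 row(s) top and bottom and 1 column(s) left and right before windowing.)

Output[0,0]: The receptive field on the zero-padded input at this output position is [0 7 5]. Elementwise product with the kernel and sum: 0·-1 + 7·3 + 5·2.
Output[0,1]: The receptive field on the zero-padded input at this output position is [5 -2 -4]. Elementwise product with the kernel and sum: 5·-1 + -2·3 + -4·2.

31 -19 11 3
9 -25 -10 14
26 -23 21 3
11 22 -2 3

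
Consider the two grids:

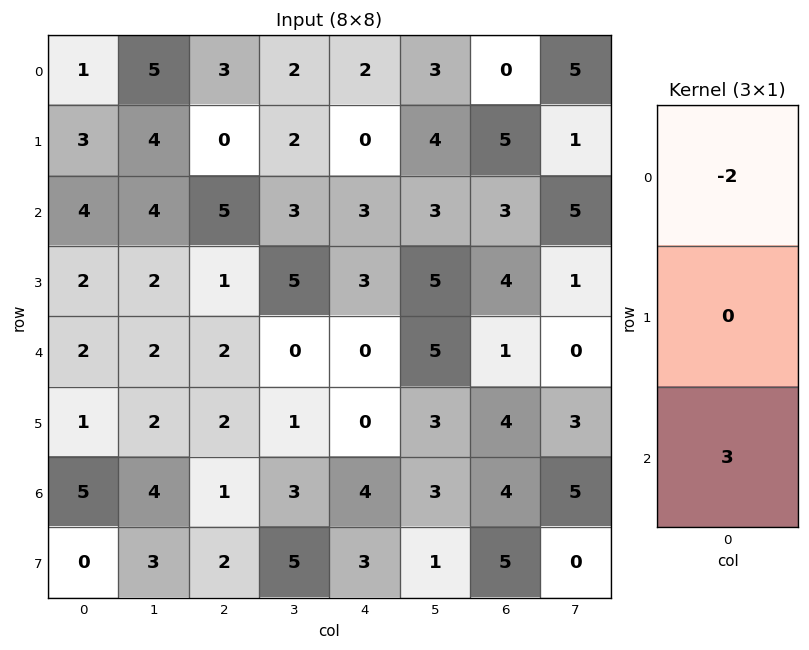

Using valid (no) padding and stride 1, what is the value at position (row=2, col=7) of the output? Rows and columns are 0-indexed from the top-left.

The receptive field on the input at this output position is [5 / 1 / 0]. Elementwise product with the kernel and sum: 5·-2 + 0·3.

-10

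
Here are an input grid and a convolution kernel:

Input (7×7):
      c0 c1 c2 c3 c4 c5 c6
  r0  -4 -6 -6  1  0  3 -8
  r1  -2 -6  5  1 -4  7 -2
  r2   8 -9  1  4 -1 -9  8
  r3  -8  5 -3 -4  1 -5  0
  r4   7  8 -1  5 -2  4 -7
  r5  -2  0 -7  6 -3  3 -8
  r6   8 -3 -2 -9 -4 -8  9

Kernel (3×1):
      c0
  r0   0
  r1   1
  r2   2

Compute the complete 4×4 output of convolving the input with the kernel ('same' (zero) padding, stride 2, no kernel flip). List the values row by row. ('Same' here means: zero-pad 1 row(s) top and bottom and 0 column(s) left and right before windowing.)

-8 4 -8 -12
-8 -5 1 8
3 -15 -8 -23
8 -2 -4 9

Output[0,0]: The receptive field on the zero-padded input at this output position is [0 / -4 / -2]. Elementwise product with the kernel and sum: -4·1 + -2·2.
Output[0,1]: The receptive field on the zero-padded input at this output position is [0 / -6 / 5]. Elementwise product with the kernel and sum: -6·1 + 5·2.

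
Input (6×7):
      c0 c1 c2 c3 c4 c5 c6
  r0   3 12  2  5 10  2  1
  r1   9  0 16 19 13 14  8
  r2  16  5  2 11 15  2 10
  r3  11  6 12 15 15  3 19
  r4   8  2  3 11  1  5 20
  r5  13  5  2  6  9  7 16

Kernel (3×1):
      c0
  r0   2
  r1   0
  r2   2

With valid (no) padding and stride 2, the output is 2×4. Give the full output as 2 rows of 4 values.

38 8 50 22
48 10 32 60

Output[0,0]: The receptive field on the input at this output position is [3 / 9 / 16]. Elementwise product with the kernel and sum: 3·2 + 16·2.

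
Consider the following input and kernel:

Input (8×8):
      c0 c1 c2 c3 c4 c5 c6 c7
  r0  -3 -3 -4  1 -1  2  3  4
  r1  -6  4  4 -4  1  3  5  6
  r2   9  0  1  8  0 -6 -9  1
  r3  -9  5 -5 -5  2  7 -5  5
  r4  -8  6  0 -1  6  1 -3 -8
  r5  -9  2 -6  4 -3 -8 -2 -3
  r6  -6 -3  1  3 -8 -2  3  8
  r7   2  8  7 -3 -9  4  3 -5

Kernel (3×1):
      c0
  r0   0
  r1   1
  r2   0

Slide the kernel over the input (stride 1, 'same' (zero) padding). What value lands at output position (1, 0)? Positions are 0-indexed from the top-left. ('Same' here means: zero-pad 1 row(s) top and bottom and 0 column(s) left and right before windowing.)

-6

The receptive field on the zero-padded input at this output position is [-3 / -6 / 9]. Elementwise product with the kernel and sum: -6·1.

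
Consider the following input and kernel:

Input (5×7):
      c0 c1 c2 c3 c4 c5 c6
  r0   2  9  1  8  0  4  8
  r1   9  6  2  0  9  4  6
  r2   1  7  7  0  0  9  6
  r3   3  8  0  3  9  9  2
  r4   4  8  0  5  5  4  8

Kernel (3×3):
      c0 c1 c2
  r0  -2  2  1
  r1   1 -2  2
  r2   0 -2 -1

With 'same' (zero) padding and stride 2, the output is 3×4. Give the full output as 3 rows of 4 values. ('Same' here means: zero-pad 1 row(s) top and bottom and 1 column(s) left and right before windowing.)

-10 19 -6 -24
22 -18 13 -3
22 5 24 -26

Output[0,0]: The receptive field on the zero-padded input at this output position is [0 0 0 / 0 2 9 / 0 9 6]. Elementwise product with the kernel and sum: 0·-2 + 0·2 + 0·1 + 0·1 + 2·-2 + 9·2 + 9·-2 + 6·-1.
Output[0,1]: The receptive field on the zero-padded input at this output position is [0 0 0 / 9 1 8 / 6 2 0]. Elementwise product with the kernel and sum: 0·-2 + 0·2 + 0·1 + 9·1 + 1·-2 + 8·2 + 2·-2 + 0·-1.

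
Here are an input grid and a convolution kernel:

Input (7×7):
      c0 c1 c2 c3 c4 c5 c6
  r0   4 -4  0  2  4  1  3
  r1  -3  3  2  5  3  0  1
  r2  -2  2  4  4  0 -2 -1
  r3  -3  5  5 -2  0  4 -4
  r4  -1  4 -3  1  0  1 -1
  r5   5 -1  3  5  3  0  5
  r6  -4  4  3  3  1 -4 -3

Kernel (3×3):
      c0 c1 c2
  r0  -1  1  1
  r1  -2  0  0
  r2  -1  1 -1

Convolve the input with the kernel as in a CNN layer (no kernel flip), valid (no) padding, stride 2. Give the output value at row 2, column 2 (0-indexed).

-8

The receptive field on the input at this output position is [0 1 -1 / 3 0 5 / 1 -4 -3]. Elementwise product with the kernel and sum: 0·-1 + 1·1 + -1·1 + 3·-2 + 1·-1 + -4·1 + -3·-1.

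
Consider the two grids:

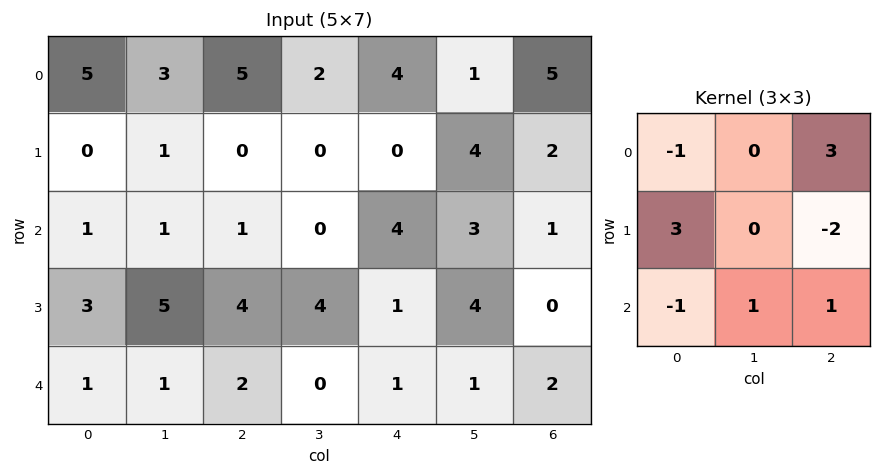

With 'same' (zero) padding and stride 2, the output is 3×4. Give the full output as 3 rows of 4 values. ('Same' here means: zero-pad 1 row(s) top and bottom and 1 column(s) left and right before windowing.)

Output[0,0]: The receptive field on the zero-padded input at this output position is [0 0 0 / 0 5 3 / 0 0 1]. Elementwise product with the kernel and sum: 0·-1 + 0·3 + 0·3 + 3·-2 + 0·-1 + 0·1 + 1·1.
Output[0,1]: The receptive field on the zero-padded input at this output position is [0 0 0 / 3 5 2 / 1 0 0]. Elementwise product with the kernel and sum: 0·-1 + 0·3 + 3·3 + 2·-2 + 1·-1 + 0·1 + 0·1.

-5 4 8 1
9 5 7 1
13 10 6 -1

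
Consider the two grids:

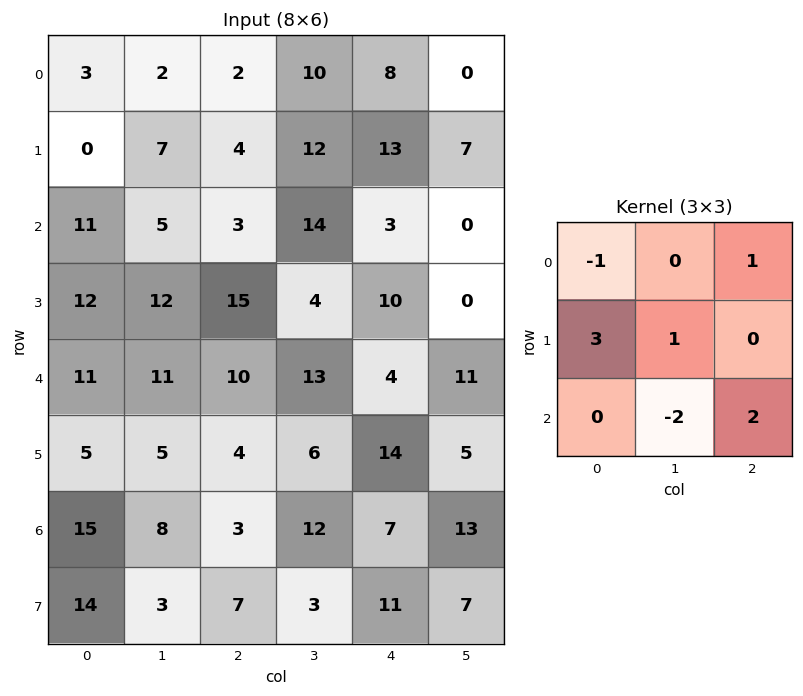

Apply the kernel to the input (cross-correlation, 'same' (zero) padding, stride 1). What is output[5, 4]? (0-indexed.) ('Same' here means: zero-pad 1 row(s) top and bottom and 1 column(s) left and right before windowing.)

The receptive field on the zero-padded input at this output position is [13 4 11 / 6 14 5 / 12 7 13]. Elementwise product with the kernel and sum: 13·-1 + 11·1 + 6·3 + 14·1 + 7·-2 + 13·2.

42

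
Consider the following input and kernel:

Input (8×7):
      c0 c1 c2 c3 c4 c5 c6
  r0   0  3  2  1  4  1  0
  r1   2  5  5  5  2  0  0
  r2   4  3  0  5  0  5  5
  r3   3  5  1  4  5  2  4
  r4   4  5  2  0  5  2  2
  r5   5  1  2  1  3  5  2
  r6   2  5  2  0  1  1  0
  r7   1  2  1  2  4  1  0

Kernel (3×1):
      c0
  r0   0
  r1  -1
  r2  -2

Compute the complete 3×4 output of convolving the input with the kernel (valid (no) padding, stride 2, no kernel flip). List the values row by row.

-10 -5 -2 -10
-11 -5 -15 -8
-9 -6 -5 -2

Output[0,0]: The receptive field on the input at this output position is [0 / 2 / 4]. Elementwise product with the kernel and sum: 2·-1 + 4·-2.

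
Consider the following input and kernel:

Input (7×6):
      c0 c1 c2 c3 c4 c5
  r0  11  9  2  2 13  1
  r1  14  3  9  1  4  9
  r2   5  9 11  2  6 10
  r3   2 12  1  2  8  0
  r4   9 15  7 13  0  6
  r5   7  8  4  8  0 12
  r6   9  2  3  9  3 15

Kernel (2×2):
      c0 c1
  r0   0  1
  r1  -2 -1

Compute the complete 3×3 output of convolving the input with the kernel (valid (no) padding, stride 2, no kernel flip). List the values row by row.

Output[0,0]: The receptive field on the input at this output position is [11 9 / 14 3]. Elementwise product with the kernel and sum: 9·1 + 14·-2 + 3·-1.
Output[0,1]: The receptive field on the input at this output position is [2 2 / 9 1]. Elementwise product with the kernel and sum: 2·1 + 9·-2 + 1·-1.

-22 -17 -16
-7 -2 -6
-7 -3 -6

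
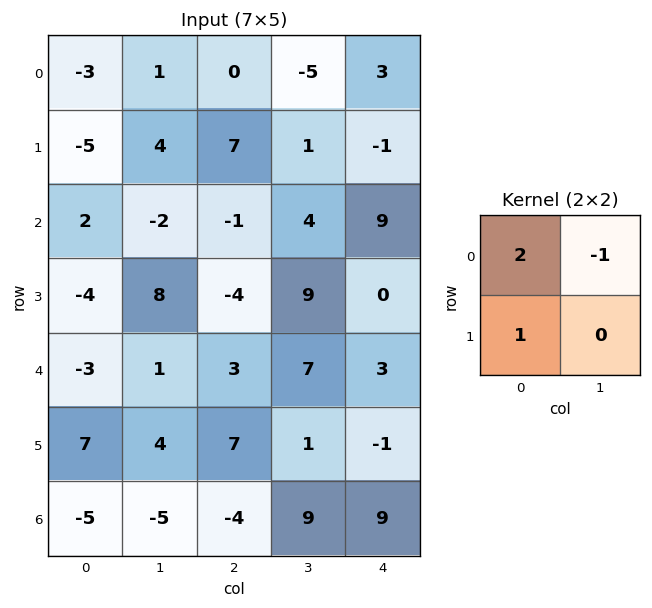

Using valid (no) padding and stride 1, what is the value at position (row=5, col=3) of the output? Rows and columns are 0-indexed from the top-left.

12

The receptive field on the input at this output position is [1 -1 / 9 9]. Elementwise product with the kernel and sum: 1·2 + -1·-1 + 9·1.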